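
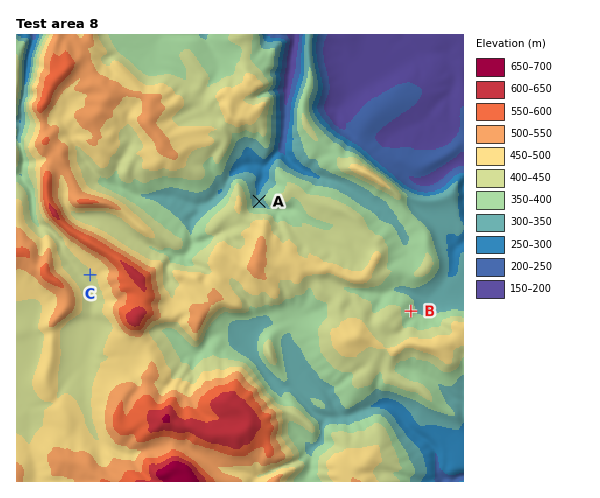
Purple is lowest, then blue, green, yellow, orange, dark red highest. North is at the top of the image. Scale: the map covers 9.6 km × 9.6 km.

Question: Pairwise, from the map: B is higher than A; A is lower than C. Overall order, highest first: C B A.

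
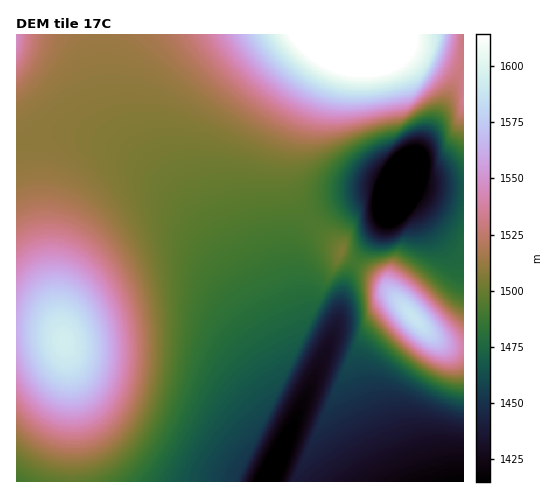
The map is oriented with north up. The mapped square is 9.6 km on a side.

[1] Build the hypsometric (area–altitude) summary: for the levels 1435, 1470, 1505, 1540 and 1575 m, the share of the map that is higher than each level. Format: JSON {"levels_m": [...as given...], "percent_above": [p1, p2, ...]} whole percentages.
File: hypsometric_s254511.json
{"levels_m": [1435, 1470, 1505, 1540, 1575], "percent_above": [92, 77, 48, 19, 8]}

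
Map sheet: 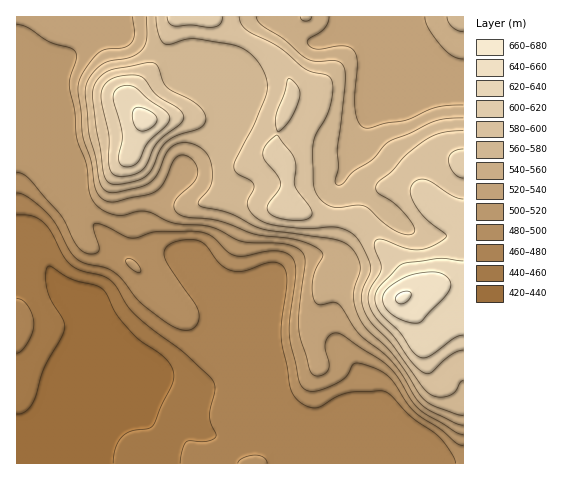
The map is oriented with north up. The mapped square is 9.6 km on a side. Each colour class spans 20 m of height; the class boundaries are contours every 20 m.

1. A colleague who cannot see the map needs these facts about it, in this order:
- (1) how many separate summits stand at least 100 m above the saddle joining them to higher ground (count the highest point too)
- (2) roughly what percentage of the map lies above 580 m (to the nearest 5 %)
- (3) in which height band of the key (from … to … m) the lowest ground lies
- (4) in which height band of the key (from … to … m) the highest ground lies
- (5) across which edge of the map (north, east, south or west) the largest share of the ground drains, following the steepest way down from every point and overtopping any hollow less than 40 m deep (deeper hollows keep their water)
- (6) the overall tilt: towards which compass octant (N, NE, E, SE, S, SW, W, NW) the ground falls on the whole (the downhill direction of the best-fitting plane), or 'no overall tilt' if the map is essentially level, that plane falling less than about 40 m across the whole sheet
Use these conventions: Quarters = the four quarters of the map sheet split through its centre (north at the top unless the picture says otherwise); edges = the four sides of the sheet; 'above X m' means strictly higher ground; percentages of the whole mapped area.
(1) There is 1 summit with 100 m or more of prominence.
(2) About 20 % of the map lies above 580 m.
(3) The lowest point is somewhere between 420 and 440 m.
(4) The highest ground lies in the 660–680 m band.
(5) Most of the ground drains across the southern edge.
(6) Overall the map slopes down towards the south-west.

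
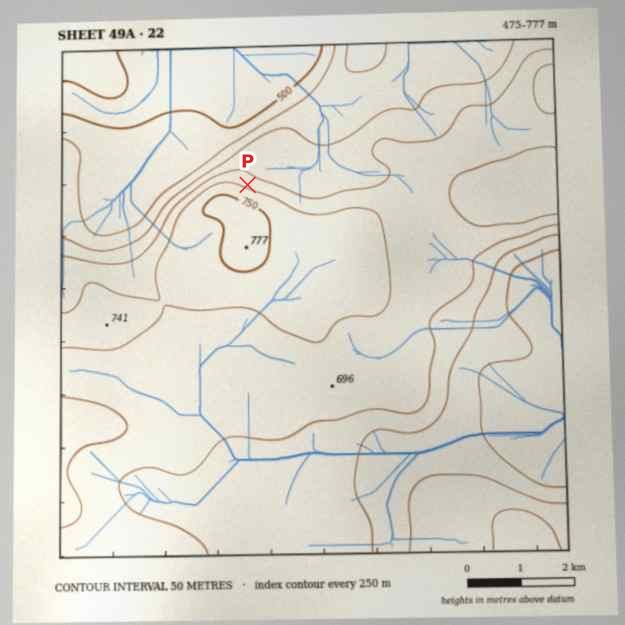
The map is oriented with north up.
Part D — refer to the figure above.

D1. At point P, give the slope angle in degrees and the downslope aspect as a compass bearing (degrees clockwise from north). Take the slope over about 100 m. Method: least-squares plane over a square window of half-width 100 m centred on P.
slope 12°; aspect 24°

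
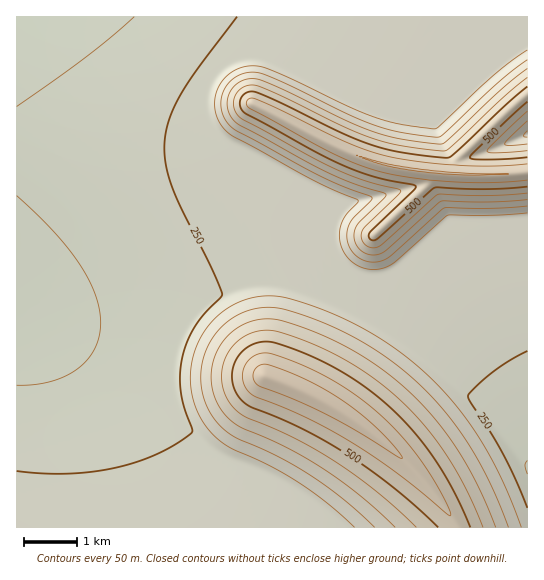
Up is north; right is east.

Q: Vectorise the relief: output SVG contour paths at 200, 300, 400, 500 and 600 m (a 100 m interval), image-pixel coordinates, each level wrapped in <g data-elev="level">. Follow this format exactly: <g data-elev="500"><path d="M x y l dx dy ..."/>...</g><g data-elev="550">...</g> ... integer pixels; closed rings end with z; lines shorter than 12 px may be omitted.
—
<g data-elev="200"><path d="M527 474l-2-9 2-5"/><path d="M17 196l37 36 26 33 9 16 7 14 3 15 2 13-2 14-4 12-7 10-10 10-13 7-15 6-16 3-17 0"/><path d="M134 17l-47 39-70 50"/></g><g data-elev="300"><path d="M521 527l-22-53-26-45-31-40-18-18-19-15-26-18-26-15-28-13-31-10-16-4-15 0-16 3-14 6-14 9-11 12-9 14-6 15-2 16 0 16 3 16 7 15 10 15 12 10 11 7 36 16 28 16 29 21 28 24"/><path d="M527 50l-33 25-59 54-33-4-29-8-26-11-65-31-16-7-9-2-16 2-14 7-9 13-3 15 1 10 3 9 6 8 6 5 84 46 43 19 0 2-11 11-4 8-3 8 0 9 2 9 5 10 7 6 8 5 15 1 14-5 56-49 48 0 32-2"/></g><g data-elev="400"><path d="M496 527l-22-49-25-41-30-35-34-31-24-16-24-13-27-12-28-9-12-2-13 1-14 4-10 7-8 8-7 10-4 10-3 12 0 12 3 11 4 11 6 9 15 13 47 20 40 24 35 26 34 30"/><path d="M527 144l-18 1-4 0 0-2 22-22"/><path d="M527 69l-28 22-52 50-6 3-42-5-28-8-28-12-62-31-24-9-11 0-9 5-7 9-3 10 3 12 9 10 91 49 25 10 31 10-2 4-25 24-4 8-1 8 2 7 5 5 6 4 10 1 8-4 56-50 49 1 37-2"/></g><g data-elev="500"><path d="M470 527l-19-41-23-36-27-32-31-27-21-15-23-13-24-11-25-9-11-1-9 1-10 4-6 6-7 12-2 13 3 13 8 11 8 5 54 23 44 25 46 34 43 38"/><path d="M527 157l-45 3-9-1-3-2 57-55"/><path d="M527 87l-22 19-47 44-11 8-46-6-31-8-28-11-60-30-27-11-5 0-5 2-4 4-1 5 2 7 4 4 89 48 36 14 45 10-3 5-43 41-1 5 4 3 5-2 57-51 51 2 41-2"/></g><g data-elev="600"><path d="M400 458l2 0-4-7-23-24-21-18-24-16-29-16-31-12-9 0-6 5-1 9 5 7 35 13 33 16 33 18z"/><path d="M443 174l31 1 35-1-38 0-38-3-39-6-32-7 31 9z"/></g>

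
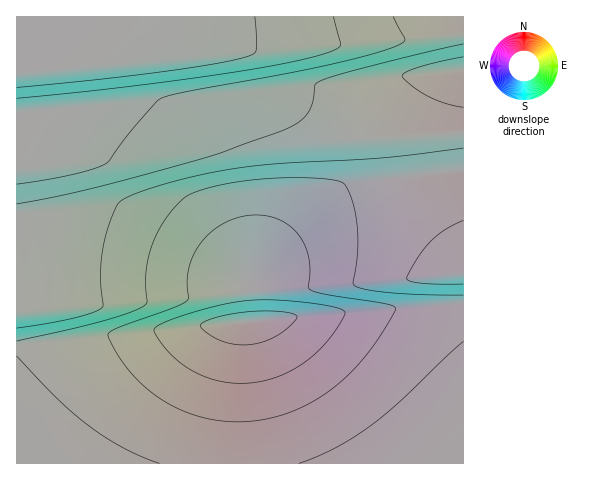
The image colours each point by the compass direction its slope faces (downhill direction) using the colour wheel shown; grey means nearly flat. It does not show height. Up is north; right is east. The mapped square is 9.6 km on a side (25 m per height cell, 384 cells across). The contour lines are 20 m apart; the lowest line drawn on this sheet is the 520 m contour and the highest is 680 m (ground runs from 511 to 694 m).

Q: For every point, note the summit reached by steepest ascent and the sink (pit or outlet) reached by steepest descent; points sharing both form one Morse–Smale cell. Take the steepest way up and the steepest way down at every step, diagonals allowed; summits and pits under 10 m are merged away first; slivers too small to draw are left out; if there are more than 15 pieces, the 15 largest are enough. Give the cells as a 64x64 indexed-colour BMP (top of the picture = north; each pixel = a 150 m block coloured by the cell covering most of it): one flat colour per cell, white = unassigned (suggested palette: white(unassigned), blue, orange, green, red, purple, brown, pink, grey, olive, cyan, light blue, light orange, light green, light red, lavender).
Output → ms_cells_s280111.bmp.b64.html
<image width="64" height="64" href="data:image/bmp;base64,Qk12CAAAAAAAAHYAAAAoAAAAQAAAAEAAAAABAAQAAAAAAAAIAAATCwAAEwsAABAAAAAAAAAA////ALR3HwAOf/8ALKAsACgn1gC9Z5QAS1aMAMJ34wB/f38AIr28AM++FwDox64AeLv/AIrfmACWmP8A1bDFABERERERERERERERERERERIiIiIiIiIiIiIiIiIiIiIiEREREREREREREREREREREiIiIiIiIiIiIiIiIiIiIiIRERERERERERERERERERESIiIiIiIiIiIiIiIiIiIiIhERERERERERERERERERERIiIiIiIiIiIiIiIiIiIiIiEREREREREREREREREREREiIiIiIiIiIiIiIiIiIiIiIRERERERERERERERERERESIiIiIiIiIiIiIiIiIiIiIhERERERERERERERERERERIiIiIiIiIiIiIiIiIiIiIiEREREREREREREREREREREiIiIiIiIiIiIiIiIiIiIiIRERERERERERERERERERESIiIiIiIiIiIiIiIiIiIiIhERERERERERERERERERERIiIiIiIiIiIiIiIiIiIiIiEREREREREREREREREREREiIiIiIiIiIiIiIiIiIiIiIRERERERERERERERERERESIiIiIiIiIiIiIiIiIiIiIhERERERERERERERERERERIiIiIiIiIiIiIiIiIiIiIiEREREREREREREREREREREiIiIiIiIiIiIiIiIiIiIiIRERERERERERERERERERESIiIiIiIiIiIiIiIiIiIiIhEREREREREREREREREREREiIiIiIiIiIiIiIiIiIiIiERERERERERERERERERERESIiIiIiIiIiIiIiIiIiIiIRERERERERERERERERERERIiIiIiIiIiIiIiIiIiIiIhEREREREREREREREREREREiIiIiIiIiIiIiIiIiIiIiERERERERERERERERERERESIiIiIiIiIiIiIiIiIiIiIREREREREREREREREREREREiIiIiIiIiIiIiIiIiIiIhERERERERERERERERERERETMzMzMzMzIiIiIiIiIiIiERERERERERERERERERERERMzMzMzMzMzMzMzMzMiIiIREREREREREREREREREREREzMzMzMzMzMzMzMzMzMzMxERERERERERERERERERERETMzMzMzMzMzMzMzMzMzMzERERERERERERERERERERERMzMzMzMzMzMzMzMzMzMzMREREREREREREREREREREREzMzMzMzMzMzMzMzMzMzMxERERERERERERERERERERERMzMzMzMzMzMzMzMzMzMzERERERERERERERERERERERETMzMzMzMzMzMzMzMzMzMREREREREREREREREREREREREzMzMzMzMzMzMzMzMzMxERERERERERERERERERERERERMzMzMzMzMzMzMzMzMzERERERERERERERERERERERERETMzMzMzMzMzMzMzMzMREREREREREREREREREREREREREzMzMzMzMzMzMzMzMxERERERERERERERERERERERERERMzMzMzMzMzMzMzMzERERERERERERERERERERERERERETMzMzMzMzMzMzMzMREREREREREREREREREREREREREREzMzMzMzMzMzMzMxEREREREREREREREREREREREREREREzMzMzMzMzMzMzERERERERERERERERERERERERERERERMzMzMzMzMzMzMRERERERERERERERERERERERERERERETMzMzMzMzMzMxERERERERERERERERERERERERERERERETMzMzMzMzMzEREREREREREREREREREREREREREREREREREzMzMzMzMRERERERERERERERERERERERERERERERERERERERMzMxEREREREREREREREREREREREREREREREREREREREREREREREREREREREREREREREREREREREREREREREREREREREREREREREREREREREREREREREREREREREREREREREREREREREREREREREREREREREREREREREREREREREREREREREREREREREREREREREREREREREREREREREREREREREREREREREREREREREREREREREREREURERERERERERBERERERERERERERERERERERERERERFEREREREREREREERERERERERERERERERERERERERERFEREREREREREREQRERERERERERERERERERERERERERRERERERERERERERBERERERERERERERERERERERERERREREREREREREREREEREREREREREREREREREREREREUREREREREREREREREQREREREREREREREREREREREREURERERERERERERERERBEREREREREREREREREREREREUREREREREREREREREREERERERERERERERERERERERERREREREREREREREREREQRERERERERERERERERERERERFERERERERERERERERERBEREREREREREREREREREREREUREREREREREREREREREEREREREREREREREREREREREUREREREREREREREREREQREREREREREREREREREREREURERERERERERERERERERBERERERERERERERERERERERERERERERERERFEREREREERERERERERERERERERERERERERERERERERERERERERERERERERERERERERERERERERERERERERERERERERERERERERERERERERERERERERERERERERERERERERERERER"/>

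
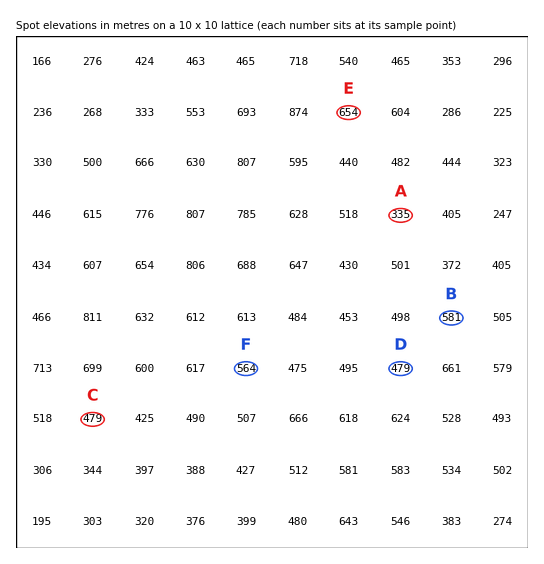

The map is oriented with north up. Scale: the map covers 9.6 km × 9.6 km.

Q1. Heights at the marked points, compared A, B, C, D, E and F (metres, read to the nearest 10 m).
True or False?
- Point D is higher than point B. False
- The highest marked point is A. False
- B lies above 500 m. True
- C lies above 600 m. False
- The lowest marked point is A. True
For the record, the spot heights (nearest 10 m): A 340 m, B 580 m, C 480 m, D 480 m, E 650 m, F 560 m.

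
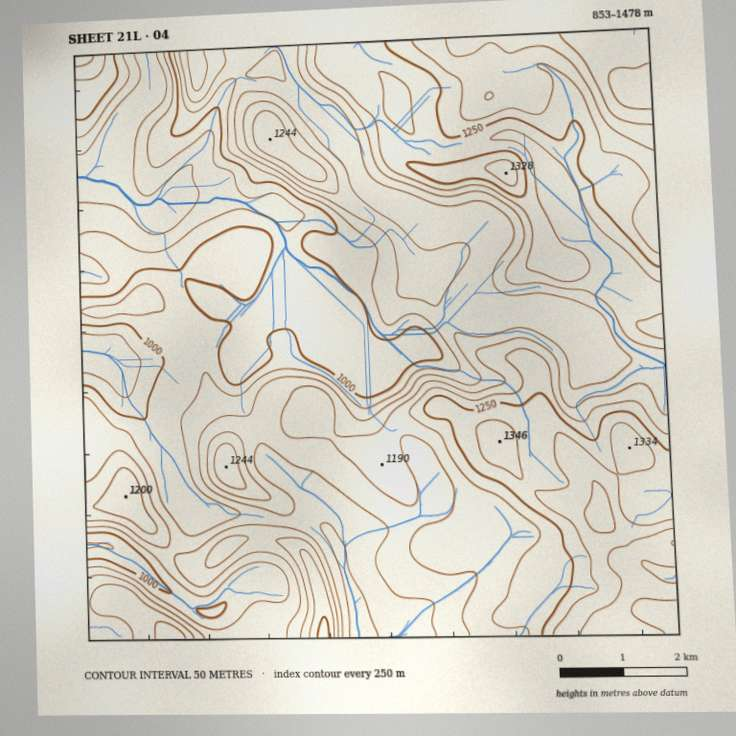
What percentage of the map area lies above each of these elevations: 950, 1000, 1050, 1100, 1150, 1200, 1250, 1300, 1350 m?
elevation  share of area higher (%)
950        93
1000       83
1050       71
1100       55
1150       41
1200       28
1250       18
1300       11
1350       5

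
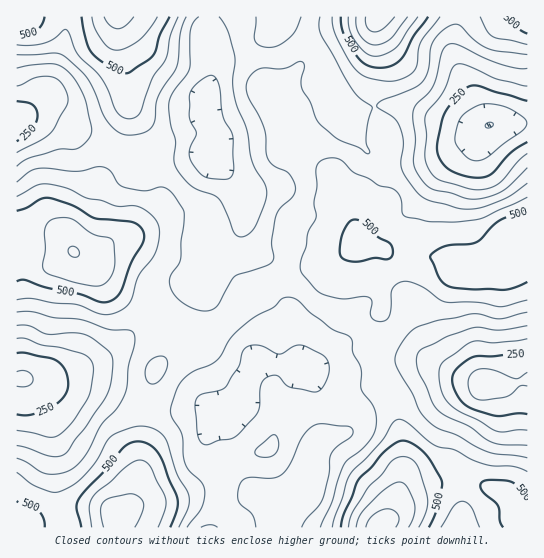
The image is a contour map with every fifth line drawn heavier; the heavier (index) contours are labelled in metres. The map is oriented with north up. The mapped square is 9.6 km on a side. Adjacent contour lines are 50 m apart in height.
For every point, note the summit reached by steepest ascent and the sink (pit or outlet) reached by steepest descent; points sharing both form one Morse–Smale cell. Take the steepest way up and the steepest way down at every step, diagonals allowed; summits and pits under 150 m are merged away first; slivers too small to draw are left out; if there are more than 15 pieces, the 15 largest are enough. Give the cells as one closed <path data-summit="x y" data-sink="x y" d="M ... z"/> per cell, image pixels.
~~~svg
<path data-summit="381 526" data-sink="490 125" d="M401 105l-23 0-3 2 5 20 11 16 0 14-8 28 0 20-22 24-2 17-32 21-17 1-16 7-25 4 4 15 15 17 0 11-3 5-11 4-5 6-13 29-9 15 0 16-3 6-13 10-6 2-12 15 12 33 29 29 7 2-8 1-24 14-9 9-5 10 313-1 0-6-12-11-10-17-33-12-30 0-28 8-10 6-9 8-5 12-3 2 13-35 2-37-7-47-16-19-4-10 0-16 7-19 0-15-3-5 3-16-4-13 0-14 4-13-2-8 22 7 34 0 20 11 24-7 20 10 10 0 8-6 9 0 0-142-63 4z"/><path data-summit="381 526" data-sink="17 123" d="M275 16l-66 0-2 9 0 14 5 22 0 16-4 12-1 26 10 19 0 11-5 9 31 44 0 35 8 17 12 11 6 18 25-4 16-7 17-1 30-19 4-19 22-24 0-20 8-28 0-14-11-16-5-20-14 4-12 6-6-10-7-5-5-24-12-25-10-10-30-20z"/><path data-summit="381 526" data-sink="485 383" d="M382 249l-3 36 4 13 0 8-3 5 3 8 0 15-7 19 0 16 4 10 16 19 7 47-2 37-10 31 5-10 9-8 17-8 21-6 30 0 33 12 10 17 11 10 1-254-9-1-8 6-10 0-20-10-24 7-20-11-34 0-12-2z"/><path data-summit="74 251" data-sink="17 123" d="M38 116l-12 1-10 5 0 103 19 0 18 6 32 30 34 15 20 5 11 6 9 10 23-10 20 0 5-9 0-19 28-20 8-17 0-24-28-41-4-4-22 3-40-1-14 5-25-12-21-13-23-7z"/><path data-summit="117 17" data-sink="17 123" d="M207 16l-190 0-1 105 17-5 12 1 21 11 23 7 21 13 25 12 14-5 40 1 22-3 6-8 0-11-10-19 1-26 4-12 0-16-5-22z"/><path data-summit="115 515" data-sink="490 125" d="M269 279l-12 4-24 31-14 14-18 11-26 4-19 26-15 40-1 57-7 17-4 22-12 10-11-6-33 0-44 15-3 4 188 0 15-19 24-14 8-1-7-2-29-29-12-33 12-15 6-2 13-10 3-6 0-16 9-15 13-29 5-6 11-4 3-5 0-11-15-17z"/><path data-summit="115 515" data-sink="22 378" d="M161 299l-8 6-5 12-34 34-12 8-56 22-30-2 1 149 8 0 10-7 38-12 33 0 11 6 12-10 4-22 7-17 3-63 10-29 16-24 4-11-2-21z"/><path data-summit="379 17" data-sink="490 125" d="M527 16l-149 0-3 10 1 44-4 15 1 20 2 2 34 0 21 9 35 11 62-4z"/><path data-summit="74 251" data-sink="22 378" d="M74 252l-28 15-30 0 1 112 29 2 56-22 12-8 34-34 5-12 7-7-10-11-57-22z"/><path data-summit="115 515" data-sink="17 123" d="M242 223l-7 16-28 20 0 19-5 9-20 0-22 11 11 20 2 27 10-5 22-3 14-9 14-14 16-23 9-8 10-5-5-17-12-11-6-9z"/><path data-summit="379 17" data-sink="17 123" d="M377 16l-101 1 3 6 30 20 10 10 12 25 5 24 7 5 6 10 26-11-3-21 4-15-1-44z"/><path data-summit="74 251" data-sink="490 125" d="M22 224l-6 2 1 41 29 0 27-16-20-20-11-4z"/>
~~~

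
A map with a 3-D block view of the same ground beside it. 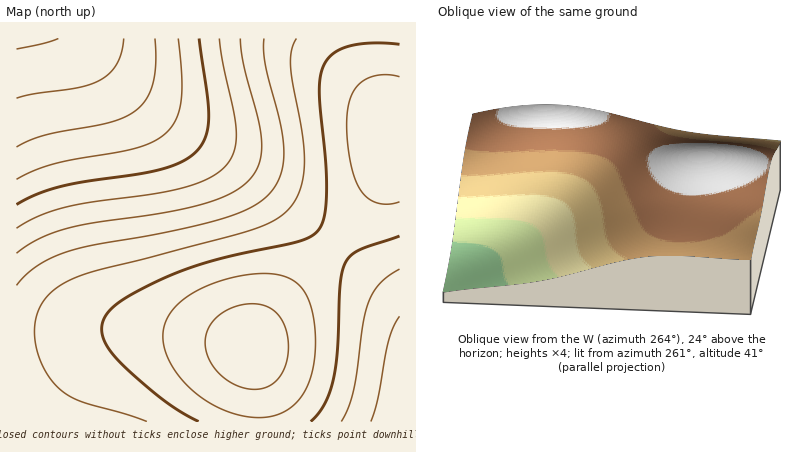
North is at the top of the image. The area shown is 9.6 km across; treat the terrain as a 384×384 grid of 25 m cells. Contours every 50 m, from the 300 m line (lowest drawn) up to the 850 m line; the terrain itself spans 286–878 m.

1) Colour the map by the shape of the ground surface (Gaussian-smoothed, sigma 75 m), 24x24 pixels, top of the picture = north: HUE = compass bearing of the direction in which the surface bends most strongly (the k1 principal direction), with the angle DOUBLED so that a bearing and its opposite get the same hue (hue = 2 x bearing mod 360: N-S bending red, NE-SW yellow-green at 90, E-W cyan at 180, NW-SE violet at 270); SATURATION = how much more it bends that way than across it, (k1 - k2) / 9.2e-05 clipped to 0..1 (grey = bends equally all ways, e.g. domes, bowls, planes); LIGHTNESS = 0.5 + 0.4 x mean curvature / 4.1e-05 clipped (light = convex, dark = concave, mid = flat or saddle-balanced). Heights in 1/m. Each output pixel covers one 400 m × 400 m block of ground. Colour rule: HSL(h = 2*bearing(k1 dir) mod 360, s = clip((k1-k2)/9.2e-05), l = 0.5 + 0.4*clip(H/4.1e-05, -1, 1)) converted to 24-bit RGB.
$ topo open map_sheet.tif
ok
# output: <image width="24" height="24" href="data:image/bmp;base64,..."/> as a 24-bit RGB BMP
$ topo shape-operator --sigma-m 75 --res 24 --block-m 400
<image width="24" height="24" href="data:image/bmp;base64,Qk32BgAAAAAAADYAAAAoAAAAGAAAABgAAAABABgAAAAAAMAGAAATCwAAEwsAAAAAAAAAAAAA4oYx1mgwx0o0uTtHsD5srjuRrDSykCm6jynPoFPUsH7WwKXa0Mbh4eDr4unp3+zk2/Dj2fLou+3gkeXaaNvcQrfRLnu1Iz+V1o9TyXhTvGFVsldprVWKrk6ukUG1dzPAdTjPjmTQpo3UvbHa09Dj4uTp4unn3+zg3e7f3O/lveXaktjRZ8HLPpS9LVqaGyp7z5pzwolztXZ0q3SKqW6mk2CveU66XznJYEXQgG/RnpbVurnc1tjm4ubp4unl4uzf4O3e3+zjv9vSlsfIaqK3RHCiK0GCFxtjzaiQwJqPtI+VrYunmn6vg222aVjBTUPOUU3Ud3nVnKHYvcPf2t7o4ufp4unj5evg5uzf4+niws7Km6y2bX+kR1GNKi1vFhRQzraqwqqouKSyqZq2k4m6enbBYWPKTFXVVWTafIzaoK7cwMri2uHp4ufp4+jj6evg6+vg5uTfyL3AqpaugmibWUWANSlhGRNC08XByb3DvLPEqaTFk5PIf4bNanjUVGrdXHfggJrforbgwM7k2eHq4ubp5efk6+jg7OTf5dPTzqq3uX+jo1WYdD58QyhZHhQ529XX0czWwb/Ur7DTnaLVipXYdYfdXnrjY4XmhKPko7vkvs7m1d7p4eTq5+Tm6+Lg793c58LL2ZKty2KVsT2DgjJvVSZXJhg25OPo2djkysvhu73gqa/flqLhgJTkaofpbJHqiKroor3muszmz9fo3+Dq6eLp7d7h8tne7KrB53Wi4UGGxSRujiRbXiNKNh454+To2Nnky83hvMDfq7LemKTehJfgbozkbZTlgqnjl7fgq8Devcbdz8vd4tHf7M7Z8bbJ9Iaw+VKV+iJ64QxjqxZVeSFKTytC1dvWztHVwsXTtLjRpKzQk5/Qf5TRa4vUZpLVdaLShavPla7KpKvFva3F0ajA4py18YCo/1eX/zmH/xt1/QBj1gtapyNVeT5Vx9LBv8nAuMDCrbPAn6e/j5y/fZK/aorBY4/BbJq+dp64gpqwjo6prouownuc22SQ9UaG/zB//yV4/xpx/xBn+wpd2SVZqU9ZuMupssGqqreppLCtmqStjJmrfY+ra4irY4uqZpGlbI6ddYSRineNnGV/tkt01Sxq9g1k/wpl/xJo/xpq/yNr/i1p5FBrx4B1qsiOpr2QobKSmaiSkJ6SiZiYfYyVboSSZ4KNZ4GFaXl6cWhsdltggkhXkTVRpR9OxghN5QBQ/gBV/xti/zZu+lZ56n+G3rWhm8dwmrx0l7B3kqV5jJp6hI55eYN2b3pzZ3JrZ2tgZmBXZFFKYz89ZTA0aiMydBczkgs3wwA77gBD/xxW/klv9X6N77Gs8N/OjchPjbxUjLFZi6VdiJdhhIpifn1hc21bamBSY1RGXEY6VTguTiskSB4bRhUYSRAbZA4jmgwq0wwx8StJ8Gl28KSj9NvU9OrXf8gwf7g5gKpBgJxIgI5Mf4JOdm5LbFpEY0k5WjstTi4iQiMYNhkRKxEMKQ0KKQoLQQ8RdxgYsiYj109H4JGG7czB8uXZ8+3YcsEtcrE0c6E7dJJBdoRFd3ZGbV1BZEY4XTQsVSchSh0YPhYRMhENKQ4KKA4LJg8NPhwXbTwqn2VAwJVq1sGg7OXS8e3a8/LYasA4aq4+a5xDbYpHb3pJbWdHZE1AXzQ0XCguWR4nVBggTRQaRxMXQhMWPxcYQB8fUToxdm1ImaNdrb6Eydiu5+7X7PHa8fTXaLtJZ6lKaJRMaYFOa3BNZFdIXTw8WS46WSM2XRwxXhktXhgqXhoqXSAsXCsyWTs8ZGZQZZBacbZskM6Mt+Cx3fDX5vHa7/PYbrFeaqFYaotYandWZ2NRXUdFWDdCUyk/ViA8Xxw7aBw8bx8+dSZCdzJIdUVScGBeYotrZLV5ds6Nkt6jsui60vDS4fHa7PHaead0dJVrcn9mbmtdYk9QWz9LVDFGTyRCUx5CYh9GcSJMfipUiDdejUtqimd3fI+GdbSTec+gh+CtnOm5tO3Gy+/R3fDb6u7dipuNhol9fGxvcVljZ0dYXDhPUytITCFEUR9HZCRRdy1eiTtulk9/m2yQkYudk7WrktG3leLBnezHqe/Mte/PwuzRzujR4uXWnYyjmXSXjl6Df0xvbz1fYTFTVCdKSyBHUSJOZi5eez5yj1OKlm+dkY2oobi9rtXNtObWte/ctfLdtvLct+7YuufTv9rLz83Ds327tGGvp0qVkT16fDNlaCtWWCZNTiNLUSpTYj1nb1N9c2qXhZOtnbvGtdrcze3o1vXu1PfwzPbuwvPpuOvhst/XscvMv6rA"/>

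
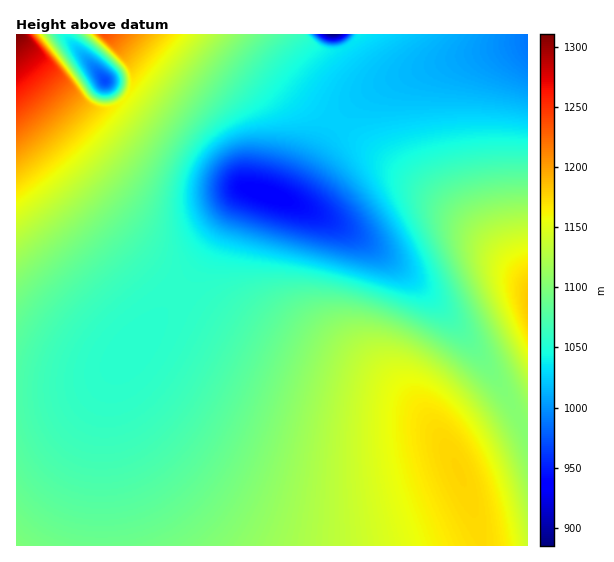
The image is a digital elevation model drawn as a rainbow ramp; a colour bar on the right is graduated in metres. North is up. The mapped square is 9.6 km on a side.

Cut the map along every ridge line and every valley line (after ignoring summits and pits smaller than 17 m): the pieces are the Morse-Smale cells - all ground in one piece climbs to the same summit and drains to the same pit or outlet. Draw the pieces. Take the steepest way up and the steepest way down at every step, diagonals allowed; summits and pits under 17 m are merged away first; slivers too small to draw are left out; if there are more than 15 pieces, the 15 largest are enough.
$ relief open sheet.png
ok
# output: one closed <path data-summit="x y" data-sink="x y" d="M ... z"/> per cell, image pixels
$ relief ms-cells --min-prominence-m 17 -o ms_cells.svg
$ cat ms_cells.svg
<path data-summit="459 472" data-sink="333 35" d="M179 291l-56 69-11 19-4 12-7 46 1 109 426-1 0-112-3-3-59 29-9 7-22-39-28-28-25-12-67-20-44-18-48-27z"/><path data-summit="459 472" data-sink="266 193" d="M251 189l-6 0-9 10-33 60-22 29-1 4 2 2 41 28 48 27 44 18 67 20 25 12 28 28 22 39 68-37-22-41-30-43-40-46-28-28-32-25-34-21-34-18z"/><path data-summit="17 35" data-sink="333 35" d="M17 115l-1 278 41 0 33-8 25-16 46-54 18-24-28-22-46-46-62-72z"/><path data-summit="527 301" data-sink="527 39" d="M527 43l-72 16-64 22-34 20-20 20 1 4 48 33 57 44 48 41 36 36z"/><path data-summit="17 35" data-sink="266 193" d="M17 34l0 83 46 58 42 48 46 46 28 22 24-32 33-60 11-11-8-3-33-27-47-32-30-25-3-2-5 6-14 5-10 0-15-7-15-14z"/><path data-summit="527 301" data-sink="266 193" d="M337 123l-14 21-27 49-6 6-5 1 20 7 48 26 36 25 30 27 30 31 32 40 22 32 23 42 2-2 0-148-37-37-48-41z"/><path data-summit="105 35" data-sink="266 193" d="M230 34l-122 1 16 18 9 18 0 16-6 14 116 86 39 12 8 0 13-16 33-60-55-42z"/><path data-summit="527 301" data-sink="333 35" d="M117 367l-14 11-25 11-21 4-41 2 1 151 84-1 2-125 5-29z"/><path data-summit="105 35" data-sink="527 39" d="M298 34l-67 1 50 46 56 42 4-7 21-19 42-21-18 1-11-4-16-16-9-11-11 5-14 0-12-5z"/><path data-summit="17 35" data-sink="527 39" d="M527 34l-166 0-10 13 8 10 16 16 11 4 11 0 58-18 68-14 5-2z"/><path data-summit="17 35" data-sink="105 80" d="M66 34l-49 1 50 54 15 14 15 7 10 0 14-5 4-6-21-19-32-36z"/><path data-summit="105 35" data-sink="105 80" d="M107 34l-40 0 0 2 37 44 22 19 7-12 0-16-9-18z"/><path data-summit="105 35" data-sink="333 35" d="M342 34l-43 1 22 15 18 1 12-6z"/><path data-summit="17 35" data-sink="333 35" d="M359 34l-16 0 0 2 8 9z"/>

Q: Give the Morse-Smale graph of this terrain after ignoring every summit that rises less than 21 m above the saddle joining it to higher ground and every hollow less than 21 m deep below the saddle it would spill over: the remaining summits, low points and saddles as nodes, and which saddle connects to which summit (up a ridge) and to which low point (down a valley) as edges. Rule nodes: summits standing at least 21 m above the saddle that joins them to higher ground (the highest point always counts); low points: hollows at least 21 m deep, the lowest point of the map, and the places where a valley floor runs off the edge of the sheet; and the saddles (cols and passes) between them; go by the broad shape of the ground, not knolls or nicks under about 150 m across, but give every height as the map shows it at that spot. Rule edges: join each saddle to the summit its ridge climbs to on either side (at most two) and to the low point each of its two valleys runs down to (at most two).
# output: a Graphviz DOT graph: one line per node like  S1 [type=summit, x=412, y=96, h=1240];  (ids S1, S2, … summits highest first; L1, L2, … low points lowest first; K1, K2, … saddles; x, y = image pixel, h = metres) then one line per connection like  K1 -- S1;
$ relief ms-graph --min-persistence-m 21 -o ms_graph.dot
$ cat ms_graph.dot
graph terrain {
  S1 [type=summit, x=17, y=35, h=1310];
  S2 [type=summit, x=103, y=35, h=1236];
  S3 [type=summit, x=527, y=303, h=1181];
  S4 [type=summit, x=459, y=472, h=1176];
  L1 [type=low, x=333, y=35, h=885];
  L2 [type=low, x=267, y=193, h=936];
  L3 [type=low, x=105, y=81, h=969];
  L4 [type=low, x=527, y=40, h=988];
  K1 [type=saddle, x=127, y=97, h=1159];
  K2 [type=saddle, x=525, y=427, h=1104];
  K3 [type=saddle, x=351, y=49, h=1032];
  K4 [type=saddle, x=337, y=124, h=1025];
  K1 -- S1;
  K1 -- S2;
  K1 -- L2;
  K1 -- L3;
  K2 -- S3;
  K2 -- S4;
  K2 -- L2;
  K3 -- S2;
  K3 -- L1;
  K3 -- L4;
  K4 -- S2;
  K4 -- S3;
  K4 -- L2;
  K4 -- L4;
}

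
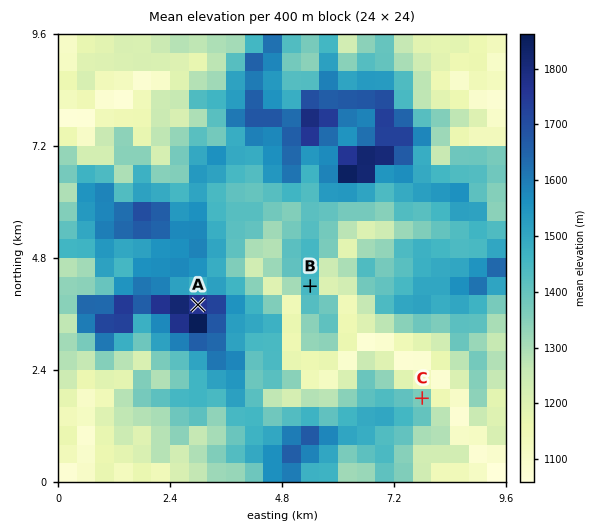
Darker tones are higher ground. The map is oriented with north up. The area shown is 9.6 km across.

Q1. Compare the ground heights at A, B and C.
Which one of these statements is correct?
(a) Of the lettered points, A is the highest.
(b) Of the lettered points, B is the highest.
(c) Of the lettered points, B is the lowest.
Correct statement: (a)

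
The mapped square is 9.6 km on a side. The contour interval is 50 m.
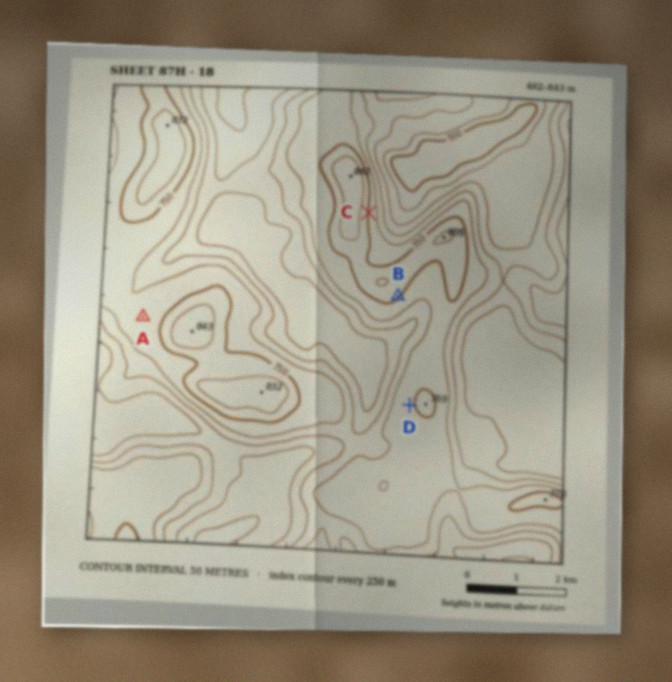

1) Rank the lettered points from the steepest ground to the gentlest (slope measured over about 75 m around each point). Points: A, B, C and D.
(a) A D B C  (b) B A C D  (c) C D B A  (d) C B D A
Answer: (d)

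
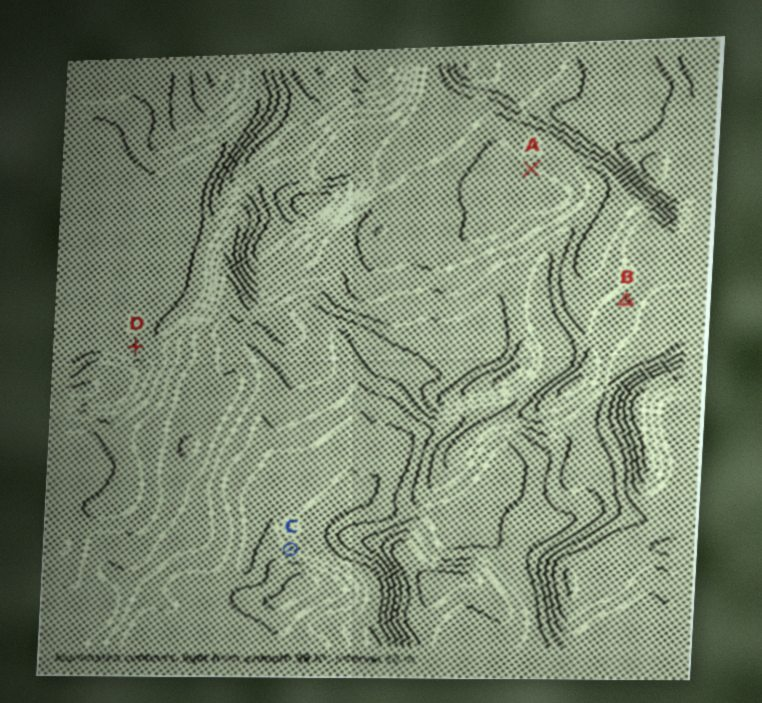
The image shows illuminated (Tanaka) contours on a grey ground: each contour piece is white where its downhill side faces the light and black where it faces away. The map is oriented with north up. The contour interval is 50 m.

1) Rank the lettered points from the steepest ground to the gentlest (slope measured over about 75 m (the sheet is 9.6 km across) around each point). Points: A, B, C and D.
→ C A B D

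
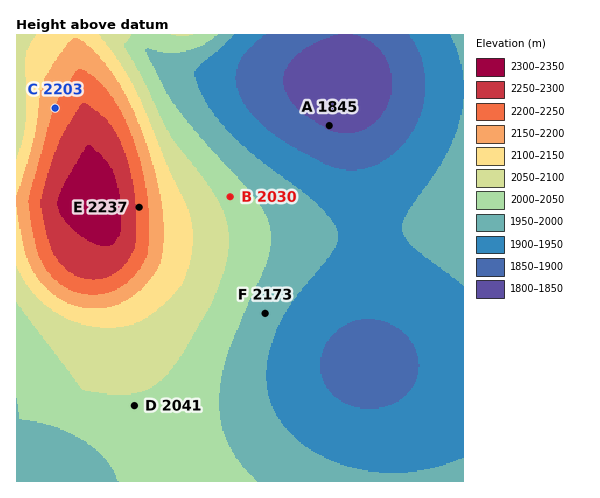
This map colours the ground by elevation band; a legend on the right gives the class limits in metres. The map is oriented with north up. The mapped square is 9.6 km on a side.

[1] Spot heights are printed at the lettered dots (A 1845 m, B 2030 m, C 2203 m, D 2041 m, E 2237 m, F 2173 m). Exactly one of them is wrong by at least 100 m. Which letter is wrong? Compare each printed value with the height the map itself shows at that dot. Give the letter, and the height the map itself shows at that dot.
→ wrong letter F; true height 1973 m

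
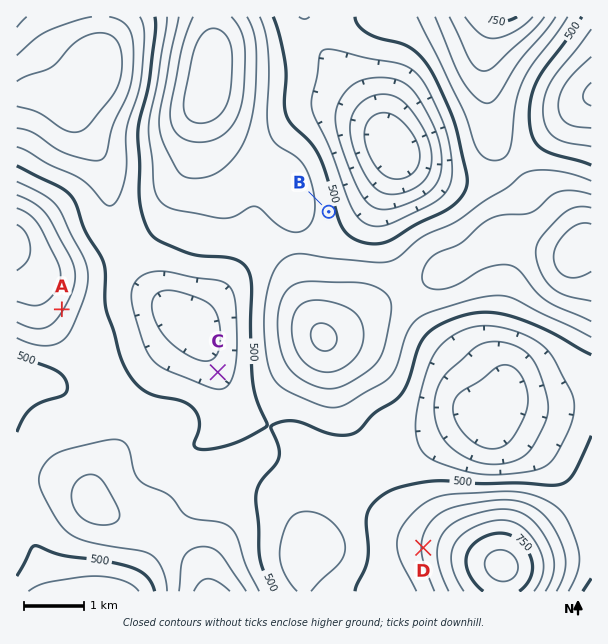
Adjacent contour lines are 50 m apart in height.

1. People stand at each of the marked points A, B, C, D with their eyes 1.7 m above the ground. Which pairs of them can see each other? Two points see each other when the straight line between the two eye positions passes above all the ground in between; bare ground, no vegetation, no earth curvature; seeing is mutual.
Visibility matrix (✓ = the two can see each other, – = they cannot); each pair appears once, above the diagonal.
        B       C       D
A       –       ✓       ✓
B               –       –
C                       –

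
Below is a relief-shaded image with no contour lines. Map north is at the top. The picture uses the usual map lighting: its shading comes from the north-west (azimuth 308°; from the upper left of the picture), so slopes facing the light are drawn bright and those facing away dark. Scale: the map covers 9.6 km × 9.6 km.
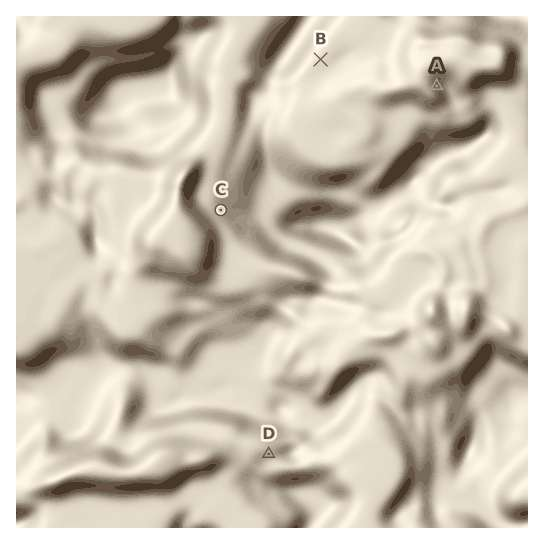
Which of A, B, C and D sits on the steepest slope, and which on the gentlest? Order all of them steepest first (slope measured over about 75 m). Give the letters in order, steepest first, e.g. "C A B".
A C D B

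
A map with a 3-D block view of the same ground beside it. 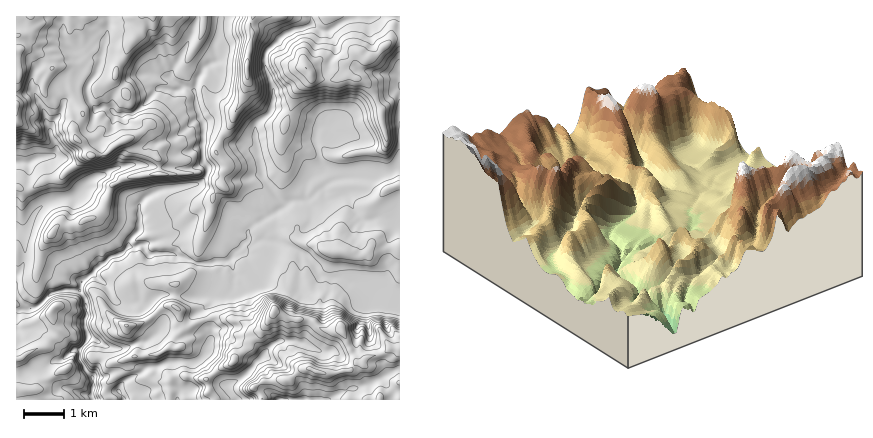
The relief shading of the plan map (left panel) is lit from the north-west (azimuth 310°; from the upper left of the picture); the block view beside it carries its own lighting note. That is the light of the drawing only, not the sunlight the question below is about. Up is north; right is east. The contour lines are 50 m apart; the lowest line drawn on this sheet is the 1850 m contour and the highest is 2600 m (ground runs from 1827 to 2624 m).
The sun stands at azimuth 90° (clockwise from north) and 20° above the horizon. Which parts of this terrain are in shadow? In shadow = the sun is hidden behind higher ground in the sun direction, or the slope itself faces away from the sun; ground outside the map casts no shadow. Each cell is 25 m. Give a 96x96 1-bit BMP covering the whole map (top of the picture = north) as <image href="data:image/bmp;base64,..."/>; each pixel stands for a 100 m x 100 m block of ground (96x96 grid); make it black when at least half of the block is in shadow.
<image width="96" height="96" href="data:image/bmp;base64,Qk2+BAAAAAAAAD4AAAAoAAAAYAAAAGAAAAABAAEAAAAAAIAEAAATCwAAEwsAAAIAAAAAAAAA////AAAAAAAAADwQAA4D+AAAAEAAAHgwAB4D8AAAAEAAADwgAB8P4AAAAAAAADwAAB8f4AAAAAAAADwAAB4H8AAAAAAAADwAABwB+AAAAAAAADwAAAYAeQAAAAAAAHwAAAfAPj4AAAAAAOwAAA/wAPwAAAAACOAAAA/8APgAMAAAAcAAAAf8AcAAcAAAAcAYAAP8A4AA4AAAAcAYAAH8AYAB4AAAAOAAAAH4AAAB4DgAAG4AAAD4AAAAwPAAAH8AAAB4AAAAAPAAAH4AAAB8AAAABOIAAHzgAAAcAAAABeQAAPvgAAAMPAAAA8wAAPeAAAAAfAAHAcgAAHsAAAAA/gAHAIAfAHwAwAAB/wAGAAA/AHgAYAAH/wAEAAAfgPgAeAAP/wAAAAAHwPAAOAAH/wAAAAABwPAAAAAA/wAAAAAAAeAAAAAAAAAAAACAAcAAAAAAAAAAAACAAMAAAAAAAAAAAACAAOAAAAAAAAAAAACAAAwAAAAAAAAAAAAAABgAAAAAAAAAAAAAAAwAAAAAAAAAAAAAAAMAAAAAAAAAAAAAAAMAAAAAAAAAAAAAAAAAAAAAAAAAAAAIAAAwAAAAAAAwAAAYAAAAgAAAAAAgAAAcAAAAgAAAAAAAAAAeAAAAAAAAAAAAAAA/AAAAAAAAAAAAAAA/AAAAAAAAAAAAAAAfAAABAAAAAAAAAAAPgAABAAAAAAAAAAAHgAABAAAAAAAAAAADgAABAAIAAAAAAAAAgAAAAAAAAAAAAAAAAAAAAAAAAAAAAAAAAAAAAAAAAAAAAAAAADgAAAAAAAAAAAAAAHwAAAAAAAAAAAAAADwAAAMAAAAAAAAAAB4AAAPAAAAAAAAAAD4AAA/AAAAAAAAAAB8AAA/AAAAAAAAAAAfAAAOAAAAAAAAAAAOAAAHAAAAAAAAAAAAAAAHgAAAAAAAAAAAAAAHgAAAAAAAAH8AAAAHgAAAAAAAA/8AAAAPAAAAAAAAA/4AAAAOAAAAAAAAAf4AAAAOAAAAAADAAfwAAAAOAAAAAAfAA/AAAAAOAAAAAA/AA/AAAAAGAAAAAB/AA/AAAAAGAAAAAB/AA+AAAAAGAAAAAD/AA8AAAAAAYAAAAD+AAYAAAAAA4AAAAD+AAOAAAAAB8AAAAH+ABGAAAAAJ8AIAAH+ABAAAAAAJ8AAAAH8AAAAAAAAY0AAAAD8ACAAAAAAQOAOAAD4AGACAAAAQfAPAAB4AEACAAAAQ/APgAAwAAACAAAAR/gPgAAAAAAAAAAAB/gPwAAAAAAAAAAAD/geAAAAAAAAAAAAH/geAAAAAAAAAAAAH/w+AAAAAAAAAAAAP/w+AAAAAAAAAAAAP/w8AAAAAAAAAAAAH/x4AAAAAAAAAAAAD/wwYAAAAAAAAAAAD/wxwAAAAAAAAAAAB/wDwAAAAAAAAAAAB/wDwAgAAAAAAAAAB/wCAAgAAAAAAAAAA/wAAAAAAAAAAAAAA/wAAAAAAAAAAAAAA/wAAAAAAAAAAAAAA/wAAAAAAAAAAAAAA/wAAAAAAAAAAAAAA/4AAAAAA="/>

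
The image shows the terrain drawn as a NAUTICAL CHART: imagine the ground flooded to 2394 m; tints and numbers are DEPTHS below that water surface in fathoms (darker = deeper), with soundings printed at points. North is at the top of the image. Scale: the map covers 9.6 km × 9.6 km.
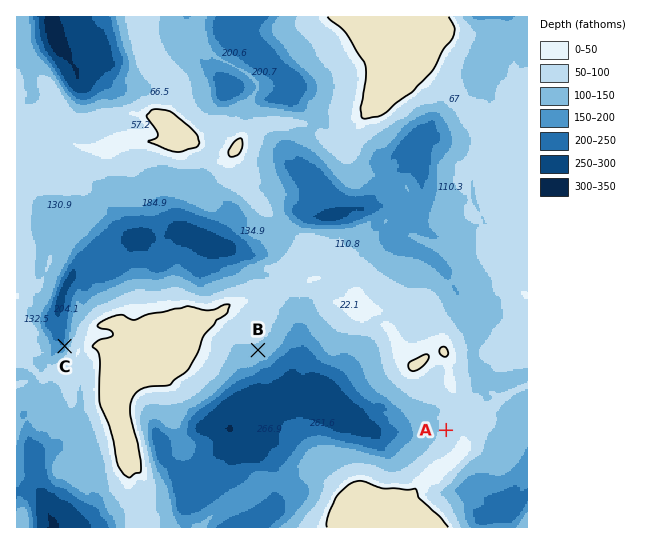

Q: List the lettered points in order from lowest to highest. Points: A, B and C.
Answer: C B A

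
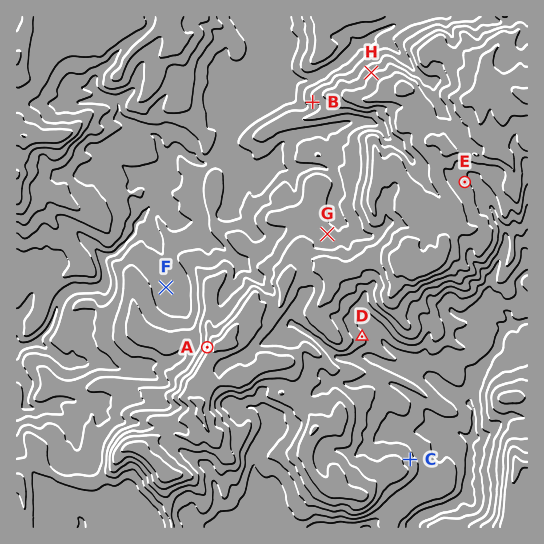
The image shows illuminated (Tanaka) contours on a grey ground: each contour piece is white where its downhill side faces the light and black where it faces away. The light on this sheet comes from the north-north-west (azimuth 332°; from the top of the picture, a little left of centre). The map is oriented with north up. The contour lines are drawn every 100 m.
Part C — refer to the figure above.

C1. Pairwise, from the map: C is below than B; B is below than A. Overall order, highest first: A B C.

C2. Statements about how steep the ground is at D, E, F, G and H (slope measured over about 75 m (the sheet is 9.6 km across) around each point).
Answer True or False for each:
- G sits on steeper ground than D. False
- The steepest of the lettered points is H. True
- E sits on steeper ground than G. True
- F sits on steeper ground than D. False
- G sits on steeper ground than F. True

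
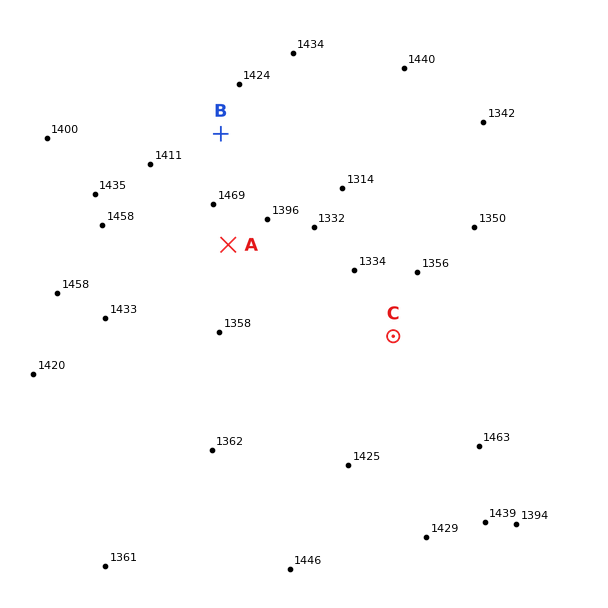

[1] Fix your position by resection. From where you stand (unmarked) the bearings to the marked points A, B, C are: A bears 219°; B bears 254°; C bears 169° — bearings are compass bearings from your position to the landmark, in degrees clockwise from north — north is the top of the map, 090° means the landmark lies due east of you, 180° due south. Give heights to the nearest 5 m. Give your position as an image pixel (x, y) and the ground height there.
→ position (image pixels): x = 347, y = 98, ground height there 1405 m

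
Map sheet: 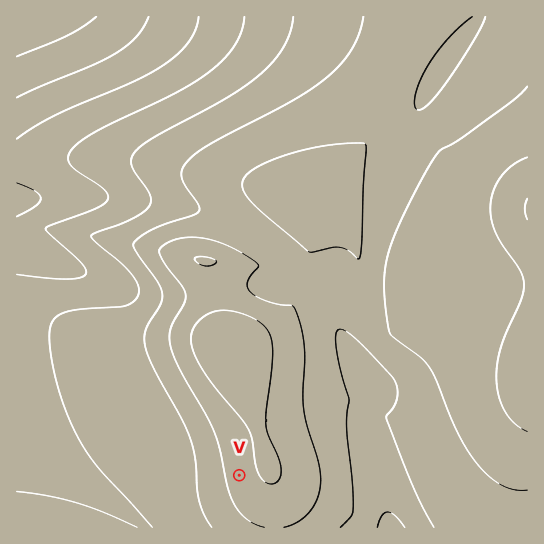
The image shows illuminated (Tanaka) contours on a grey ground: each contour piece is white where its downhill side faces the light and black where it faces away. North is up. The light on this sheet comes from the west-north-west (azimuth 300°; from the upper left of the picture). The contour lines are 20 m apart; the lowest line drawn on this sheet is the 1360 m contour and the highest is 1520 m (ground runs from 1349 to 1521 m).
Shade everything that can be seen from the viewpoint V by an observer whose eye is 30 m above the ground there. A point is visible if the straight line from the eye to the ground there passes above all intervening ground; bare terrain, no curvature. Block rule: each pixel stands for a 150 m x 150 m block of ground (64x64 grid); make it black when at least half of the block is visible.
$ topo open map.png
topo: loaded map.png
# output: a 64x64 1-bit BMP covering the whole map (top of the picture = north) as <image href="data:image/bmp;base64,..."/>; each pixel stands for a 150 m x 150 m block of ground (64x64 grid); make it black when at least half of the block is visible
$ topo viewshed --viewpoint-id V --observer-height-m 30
<image width="64" height="64" href="data:image/bmp;base64,Qk0+AgAAAAAAAD4AAAAoAAAAQAAAAEAAAAABAAEAAAAAAAACAAATCwAAEwsAAAIAAAAAAAAA////AAAAAAD/////wAD////////gAP///////+AA////////4AD////////gAP///////+AB////////4AH////////AAf///////8AD////////wAP///////+AA////////4AH////////gAf///////+AD////////4AP////////wQ/////////nB/////////8H/////////g/////////+D/////////wf////////+D////////gAP/////+AAAB//////gAAAH/////4AAAA/////8AAAAD////+AAAAAf////AAAAAB////wAAAAAP///8AAAAAAz///wAAAAACP///AAAAAAP///8AAAAAB////wPwAAAP////H/gAAA////9/wAAAH8////AAAAAfj///AAAAAD+H//8AAAAAP4f//wAAAAA4A///AAAAACAD//8AAAAAAAH//wAAAAAAAf/+AAAAAAAA//zAAAAAAAD/+MAAAAAAAH/wAAAAAAAAf/AAAAAAAAB/8AAAAAAAAD/wAAAAAAAAP/gAAAAAAAAf+AAAAAAAAB/8AAAAAAAAH/8AAAAAAAAP/wAAAAAAAA//AAAAAAAAD/8AAAAAAAAP/wAAAAAAAA//AAAAAAAAD/8AAAAAAAAf/wAAAAAAAB//AAAAAAAAH/0AAAAAAAAf/A=="/>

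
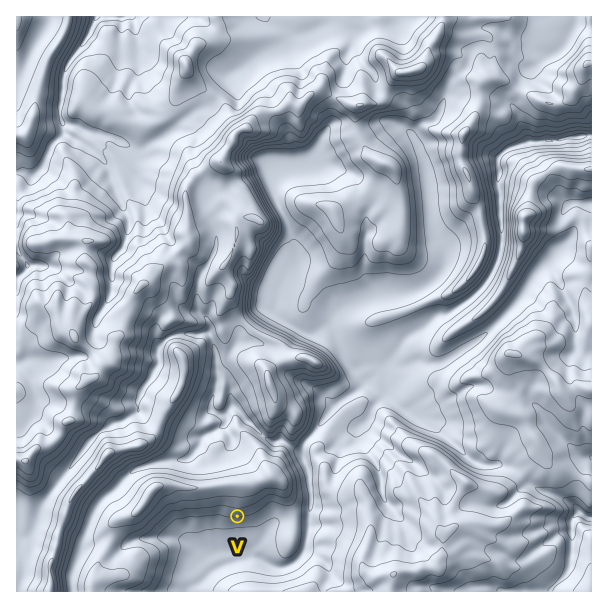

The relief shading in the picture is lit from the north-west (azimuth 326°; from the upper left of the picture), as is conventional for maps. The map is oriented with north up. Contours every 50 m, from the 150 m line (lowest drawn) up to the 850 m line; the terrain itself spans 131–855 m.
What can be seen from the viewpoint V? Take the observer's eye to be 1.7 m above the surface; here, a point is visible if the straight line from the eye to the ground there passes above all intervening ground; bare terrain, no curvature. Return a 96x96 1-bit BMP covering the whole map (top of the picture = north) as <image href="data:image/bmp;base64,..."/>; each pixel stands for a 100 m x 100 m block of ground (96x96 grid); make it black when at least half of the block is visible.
<image width="96" height="96" href="data:image/bmp;base64,Qk2+BAAAAAAAAD4AAAAoAAAAYAAAAGAAAAABAAEAAAAAAIAEAAATCwAAEwsAAAIAAAAAAAAA////AAAAAAACAAP///+PwAAAAAACAAf////H4AAAAAACAB/////n8AAAAAAGAB/////vzgAAAAACAB////D/wAAAAAADAA////A/wAAAAAADAY////gfwAAAAAABAf////wfwAAAAAABgP////wf4AAAAAABAP////wf4AAAAAABAB////4f4AYAAAAAAA/z//4f4AQAAAAAAA/7nA4f4AQAAAAAAAfbgAAP4AwAAAAAAAf3wAAH4BAAAAAAAAPnwAADwAAAAAAAAAPngAAAwAAAAAAAAAHAAAAAAAAAAAAAAAAAAAAAAAAgAAAAAAAAAAAAAABAAAAAAAAAAAAAAAAAAAAAAAAAAAAAAAAAAAAAAAAAAAAAAAAAAAAAAAAAAAAAAAAAAAAAAAAAAAAAAAAAAAAAAAAAAAAAAAAAAAAAAAAAAAAAAAAAAAAAAAAAAAAAAAAAAAAAAAAAAAAAAAAAAAAAAAAAAAAAAAAAAAAAAAAAAAAAAAAAAAAAAAAAAAAAAAAAAAAAAAAAAAAAAAAAAAAAAAAAAAAAAAAAAAAAAAAAAAAAAAAAAAAAAAAAAAAAAAAAAAAAAAAAAAAAAAAAAAAAAAAAAAAAAAAAAAAAAAAAAAAAAAAAAAAAAAAAAAAAAAAAAAAAAAAAAAAAAAAAAAAAAAAAAAAAAAAAAAAAAAAAAAAAAAAAAAAAAAAAAAAAAAAAAAAAAAAAAAAAAAAAAAAAAAAAAAAAAAAAAAAAAAAAAAAAAAAAAAAAAAAAAAAAAAAAAAAAAAAAAAAAAAAAAAAAAAAAAAAAAAAAAAAAAAAAAAAAAAAAAAAAAAAAAAAAAAAAAAAAAAAAAAAAAAAAAAAAAAAAAAAAAAAAAAAAAAAAAAAAAAAAAAAAAAAAAAAAAAAAAAAAAAAAAAAAAAAAAAAAAAAAAAAAAAAAAAAAAAAAAAAAAAAAAAAAAAAAAAAAAAAAAAAAAAAAAAAAAAAAAAAAAAAAAAAAAAAAAAAAAAAAAAAAAAAAAAAAAAAAAAAAAAAAAAAAAAAAAAAAAAAAAAAAAAAAAAAAAAAAAAAAAAAAAAAAAAAAAAAAAAAAAAAAAAAAAAAAAAAAAAAAAAAAAAAAAAAAAAAAAAAAAAAAAAAAAAAAAAAAAAAAAAAAAAAAAAAAAAAAAAAAAAAAAAAAAAAAAAAAAAAAAAAAAAAAAAAAAAAAAAAAAAAAAAAAAAAAAAAAAAAAAAAAAAAAAAAAAAAAAAAAAAAAAAAAAAAAAAAAAAAAAAAAAAAAAAAAAAAAAAAAAAAAAAAAAAAAAAAAAAAAAAAAAAAAAAAAAAAAAAAAAAAAAAAAAAAAAAAAAAAAAAAAAAAAAAAAAAAAAAAAAAAAAAAAAAAAAAAAAAAAAAAAAAAAAAAAAAAAAAAAAAAAAAAAAAAAAAAAAAAAAAAAAAAAAAAAAAAAAAAAAAAAAAAAAAAAAAAAAAAAAAAAAAAAAAAAAAAAAAAAAAAAAAAAAAAAAAAAAAAAAAAAAAAAAAAAAAAAAAAAAAAAAAAAAAAAAAAAAAA="/>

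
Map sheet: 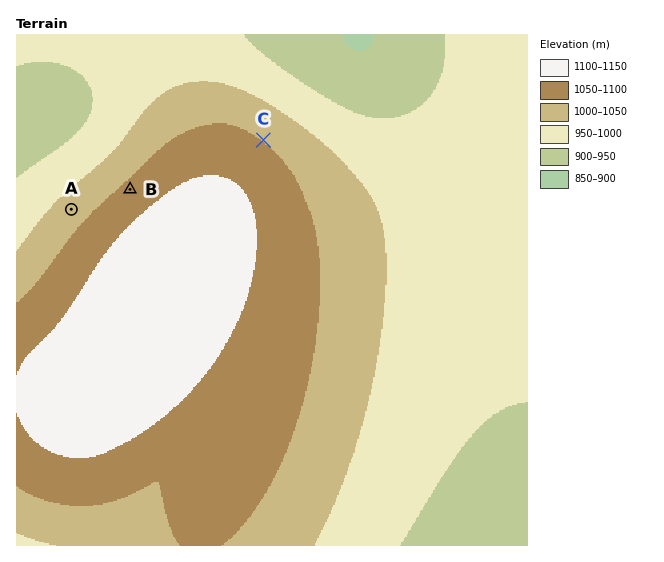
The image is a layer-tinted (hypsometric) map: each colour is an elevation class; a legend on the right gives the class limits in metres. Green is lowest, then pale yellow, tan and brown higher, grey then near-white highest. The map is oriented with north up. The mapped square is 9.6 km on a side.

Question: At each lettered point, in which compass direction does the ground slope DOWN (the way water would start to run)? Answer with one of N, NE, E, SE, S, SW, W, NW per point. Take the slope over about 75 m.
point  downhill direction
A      NW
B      NW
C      NE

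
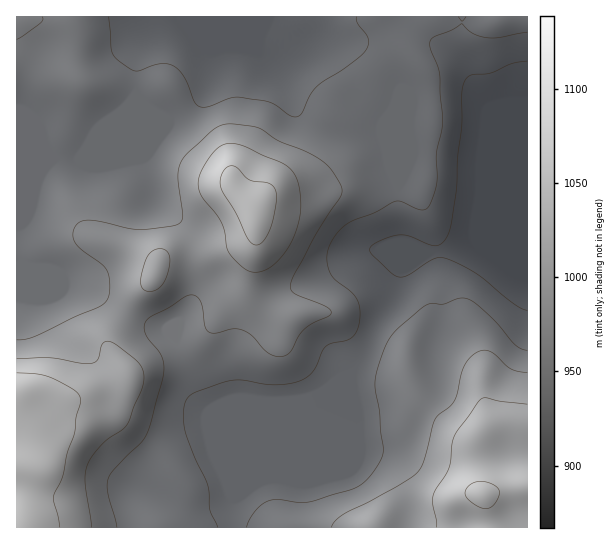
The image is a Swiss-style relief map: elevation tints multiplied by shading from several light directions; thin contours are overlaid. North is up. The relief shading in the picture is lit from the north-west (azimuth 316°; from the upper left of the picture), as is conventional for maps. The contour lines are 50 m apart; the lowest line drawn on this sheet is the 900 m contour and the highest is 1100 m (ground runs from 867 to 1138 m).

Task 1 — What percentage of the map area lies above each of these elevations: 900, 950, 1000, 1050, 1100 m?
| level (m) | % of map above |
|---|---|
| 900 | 93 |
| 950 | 70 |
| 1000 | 30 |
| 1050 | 14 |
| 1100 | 4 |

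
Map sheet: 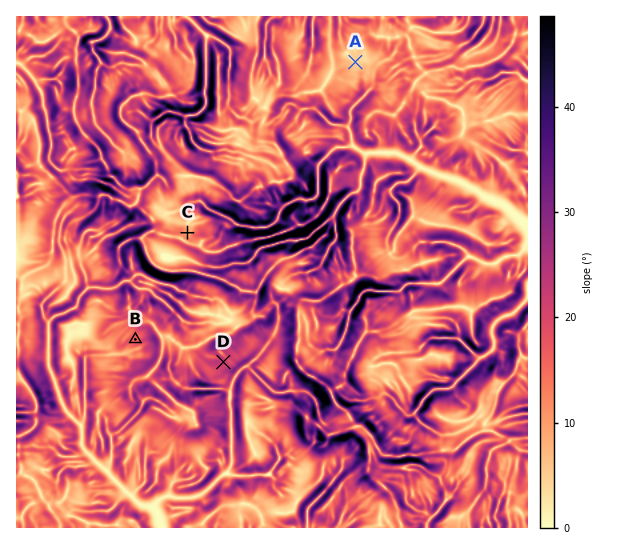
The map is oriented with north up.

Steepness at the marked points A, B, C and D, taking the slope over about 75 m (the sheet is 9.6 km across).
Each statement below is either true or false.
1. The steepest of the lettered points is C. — false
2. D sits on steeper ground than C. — true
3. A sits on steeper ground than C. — false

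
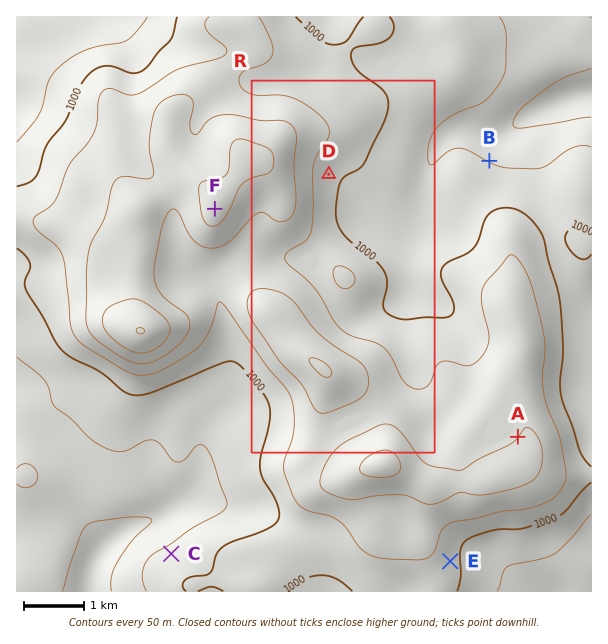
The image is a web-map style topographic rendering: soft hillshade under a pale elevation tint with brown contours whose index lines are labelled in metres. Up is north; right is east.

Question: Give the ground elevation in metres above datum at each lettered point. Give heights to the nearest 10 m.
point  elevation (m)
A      1100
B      950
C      960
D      1020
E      1020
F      1170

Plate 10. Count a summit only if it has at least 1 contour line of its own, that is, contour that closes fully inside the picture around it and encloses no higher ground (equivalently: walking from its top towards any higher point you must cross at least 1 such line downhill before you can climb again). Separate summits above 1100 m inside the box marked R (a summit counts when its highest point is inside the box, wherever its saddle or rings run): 1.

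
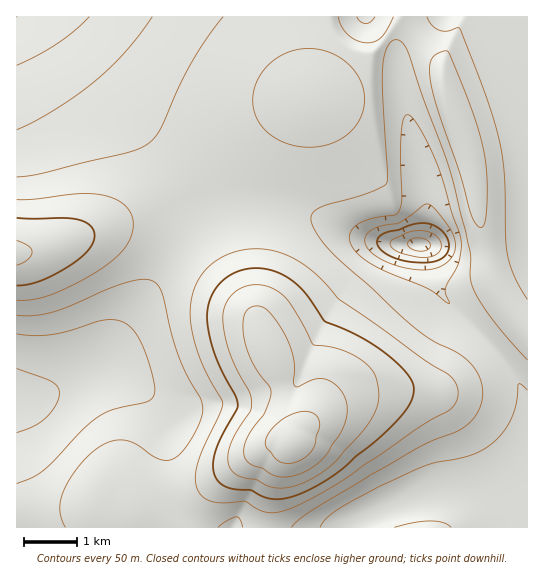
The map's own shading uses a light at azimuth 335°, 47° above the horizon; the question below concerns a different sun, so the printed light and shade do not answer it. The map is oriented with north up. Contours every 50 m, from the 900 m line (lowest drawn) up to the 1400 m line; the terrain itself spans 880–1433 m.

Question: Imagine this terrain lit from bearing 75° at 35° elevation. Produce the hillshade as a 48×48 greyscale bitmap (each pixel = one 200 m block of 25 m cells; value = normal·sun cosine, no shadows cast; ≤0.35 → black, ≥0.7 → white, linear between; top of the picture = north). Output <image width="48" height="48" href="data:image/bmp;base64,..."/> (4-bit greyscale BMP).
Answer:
<image width="48" height="48" href="data:image/bmp;base64,Qk32BAAAAAAAAHYAAAAoAAAAMAAAADAAAAABAAQAAAAAAIAEAAATCwAAEwsAABAAAAAAAAAAAAAAABEREQAiIiIAMzMzAERERABVVVUAZmZmAHd3dwCIiIgAmZmZAKqqqgC7u7sAzMzMAN3d3QDu7u4A////AJiHd4iZmqqqqqqGeJu7u6qZmZqru7qqmZiHd4mZmquqmZmGZ5q7u7qqqZqqqqqqmZmHd4mZqrupiIiGVnmru7uqqZmZqqqpmZmHd4maqrqodmZ2VWiru7u7qqmZmZmZmZmHd4maq7uoZVVWVGibvMy7qqqZmZmZmZmId4iau7uYZERVVWirzMzLu6qpmZqqqpmYd3iau7uXVDNFZmis3d3Lu7qpmaqqqpmYd3iavMuXVDM0Vni83tzMy7uqqqqqqpmYh4iau7uYZDM0Vnm83d3MzLuqqqu6qpmYiIiau7qYZUM0Vnmszd3MzLu6q7u7upmZiIiaqqqYZURERXmrzd3MzMu6q8zLu5mZmImZqqmHdlQzRXmavMzMzMu7vM3Mu5mZmZmZmZiHZUMzRoqqu8zMzMy7zd3cu5mZmZmZmYh2VDMzV5qqq7zMzMzMzd3cupmZmZmZiIdmVDM0V5u6q7zM3d3Mzd3Ml5mZmZmYiHdlRDM0aKzLq8zd3d3czdzKdYmZmZmYiHZlRDNFebzcu8zd3d3czMy3VYiZmZmYh3ZlQzNGis3ty8zd3d3czLuFVYiZmqmYh3ZlRDRWi83u3Mzd3d3Mu6hVZ4iZqqqZiHdlRERXm97u3Mzd3dzLuoZWioiZqqqZiHdlVEVorN7u3czMzMy7qGVXrImaqqqpmId2VVV4rN7u3czMzMu6l1VpzZmqqqqqmYh3ZmZ5vN7t3czMzMu6hlWL3pqqq7uqqZmId3eJvN3d3MzN3dy5dUac7qqru7u7qqmYiIiavM3czN3u/tyoUzat7ru7u7u7u6qZmImau8zMzN7//+2UACa97bu7u7zMu7qqmZmaq7u8ze///+xhAAa+3bu7u7zMy7uqqZmqqru7zN7uyqcwAAfO3bu6u7zMzLu6qqqqqqqru7u6iahSABne3Luqq7vMzLu6qqqqqqqqqqqZm8uEADre3Kqqqru7u7u6qqmZmaqqqqqZreyVEEre3Kqqqqu7u7uqqpmZmZmZmaqqvuyVAGvu3KqqqqqqqqqqqZmZmZmZmaqqz+uEAXvu3KqqqqqqqqqqmZmZmZmZmaqq3+tzAozu3KqZmaqqqqqZmZmZmZmZmqqr79piA53uzKmZmZmZmZmZmZmZmZmZmqqr78lRBa3uy5mZmZmZmZmZmZmZiZmZmqqs/8hAF87ty5mZmZmZmZmZmZmIiJmZqqq9/rcwOd/tu5mZmZmZmZmZmZiIiJmZqqq9/qYgW+/su5mZmZmZmZmZmYiIiZmZqqu+/ZURfe7cupmZmZmZmZmZmYiIiZmaqru+/IQTnv7bqpmZmZmZmZmZmIiImZmaqru+/HQlvv3LqpmZmZmZmZmZmIiZmZmqqru+63Q2z+27qpmZmZmZmZmZmZmZmZmqqru96nRY3+y6qpmZmZmZmZmZmZmZmZmqqru92nZ5zty6qpmZmZmZmZmZmZmZmZmqq83KqXiazcuqqpmZmZmZiIiImZmZmZqqrP7IeIm7u8uqqpmZmZmIiIiImZmZmZqqrf64Vovcqquqqg=="/>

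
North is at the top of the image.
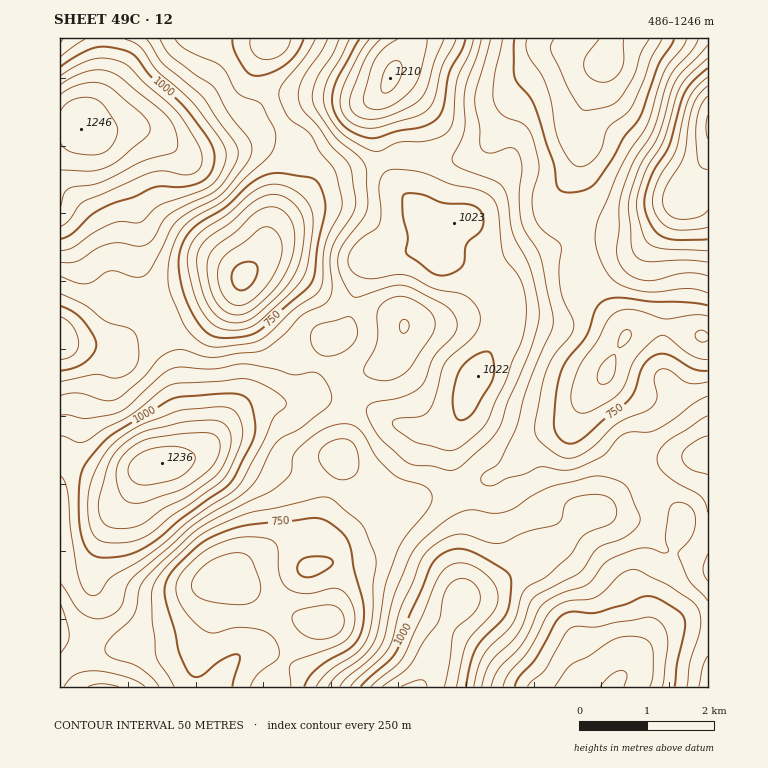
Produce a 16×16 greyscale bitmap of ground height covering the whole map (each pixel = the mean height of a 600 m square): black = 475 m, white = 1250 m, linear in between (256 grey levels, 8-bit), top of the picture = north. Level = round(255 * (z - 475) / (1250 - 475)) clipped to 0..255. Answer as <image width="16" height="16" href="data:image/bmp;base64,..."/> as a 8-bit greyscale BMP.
<image width="16" height="16" href="data:image/bmp;base64,Qk02BQAAAAAAADYEAAAoAAAAEAAAABAAAAABAAgAAAAAAAABAAATCwAAEwsAAAABAAAAAAAAAAAAAAEBAQACAgIAAwMDAAQEBAAFBQUABgYGAAcHBwAICAgACQkJAAoKCgALCwsADAwMAA0NDQAODg4ADw8PABAQEAAREREAEhISABMTEwAUFBQAFRUVABYWFgAXFxcAGBgYABkZGQAaGhoAGxsbABwcHAAdHR0AHh4eAB8fHwAgICAAISEhACIiIgAjIyMAJCQkACUlJQAmJiYAJycnACgoKAApKSkAKioqACsrKwAsLCwALS0tAC4uLgAvLy8AMDAwADExMQAyMjIAMzMzADQ0NAA1NTUANjY2ADc3NwA4ODgAOTk5ADo6OgA7OzsAPDw8AD09PQA+Pj4APz8/AEBAQABBQUEAQkJCAENDQwBEREQARUVFAEZGRgBHR0cASEhIAElJSQBKSkoAS0tLAExMTABNTU0ATk5OAE9PTwBQUFAAUVFRAFJSUgBTU1MAVFRUAFVVVQBWVlYAV1dXAFhYWABZWVkAWlpaAFtbWwBcXFwAXV1dAF5eXgBfX18AYGBgAGFhYQBiYmIAY2NjAGRkZABlZWUAZmZmAGdnZwBoaGgAaWlpAGpqagBra2sAbGxsAG1tbQBubm4Ab29vAHBwcABxcXEAcnJyAHNzcwB0dHQAdXV1AHZ2dgB3d3cAeHh4AHl5eQB6enoAe3t7AHx8fAB9fX0Afn5+AH9/fwCAgIAAgYGBAIKCggCDg4MAhISEAIWFhQCGhoYAh4eHAIiIiACJiYkAioqKAIuLiwCMjIwAjY2NAI6OjgCPj48AkJCQAJGRkQCSkpIAk5OTAJSUlACVlZUAlpaWAJeXlwCYmJgAmZmZAJqamgCbm5sAnJycAJ2dnQCenp4An5+fAKCgoAChoaEAoqKiAKOjowCkpKQApaWlAKampgCnp6cAqKioAKmpqQCqqqoAq6urAKysrACtra0Arq6uAK+vrwCwsLAAsbGxALKysgCzs7MAtLS0ALW1tQC2trYAt7e3ALi4uAC5ubkAurq6ALu7uwC8vLwAvb29AL6+vgC/v78AwMDAAMHBwQDCwsIAw8PDAMTExADFxcUAxsbGAMfHxwDIyMgAycnJAMrKygDLy8sAzMzMAM3NzQDOzs4Az8/PANDQ0ADR0dEA0tLSANPT0wDU1NQA1dXVANbW1gDX19cA2NjYANnZ2QDa2toA29vbANzc3ADd3d0A3t7eAN/f3wDg4OAA4eHhAOLi4gDj4+MA5OTkAOXl5QDm5uYA5+fnAOjo6ADp6ekA6urqAOvr6wDs7OwA7e3tAO7u7gDv7+8A8PDwAPHx8QDy8vIA8/PzAPT09AD19fUA9vb2APf39wD4+PgA+fn5APr6+gD7+/sA/Pz8AP39/QD+/v4A////AIiEbVpWSV+RyM6TXz0vN2mDfmRKSUE2YKrOtoNTSUZgl5JkOjdHTmCUxsOfg21kdqW5mlxFT1dlgaKioZ6LfX6v2dOqfWtmcnWEiI6anIaBqtz05KyBbHGHj4F5doOImpGlyNG6loGEmqWadFZidohvc5Ken5SMgYShrIBTQGJrT2V0bGZ+jYNyjKaUZ0NJRmp1cUQeTXqJfJCjmWxZWluKgnQ2DiFqoaevpYxpcIqMsZ6OXzEnW46rsad5ZHKpx9TFtadtUWGIo5yQdVdkptb16dSzgml6pqOXfG5HTn7O69++kG5umtjZrHRcPjdfuLO3jW5YVYXI579+UDQmRoM="/>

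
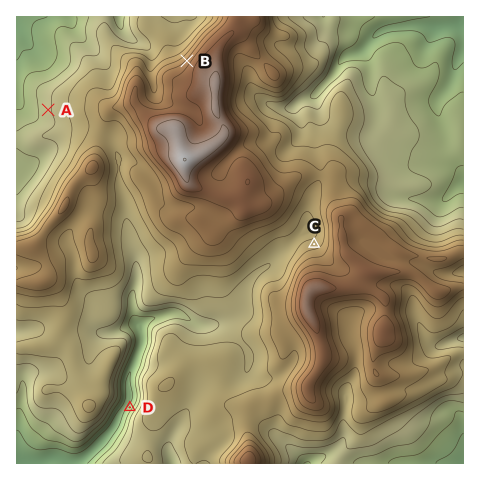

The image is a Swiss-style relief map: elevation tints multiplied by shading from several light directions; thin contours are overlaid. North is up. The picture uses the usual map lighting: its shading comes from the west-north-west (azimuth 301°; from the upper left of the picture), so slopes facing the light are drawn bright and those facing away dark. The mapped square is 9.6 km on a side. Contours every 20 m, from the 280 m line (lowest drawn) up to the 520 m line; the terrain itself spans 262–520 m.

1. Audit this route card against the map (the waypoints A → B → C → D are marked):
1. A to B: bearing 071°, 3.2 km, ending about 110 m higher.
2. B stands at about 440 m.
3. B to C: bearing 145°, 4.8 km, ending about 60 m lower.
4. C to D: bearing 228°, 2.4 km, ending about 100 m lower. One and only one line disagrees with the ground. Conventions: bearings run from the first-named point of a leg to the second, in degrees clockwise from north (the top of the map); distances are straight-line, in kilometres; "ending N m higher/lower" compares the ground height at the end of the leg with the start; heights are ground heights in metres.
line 4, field distance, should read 5.3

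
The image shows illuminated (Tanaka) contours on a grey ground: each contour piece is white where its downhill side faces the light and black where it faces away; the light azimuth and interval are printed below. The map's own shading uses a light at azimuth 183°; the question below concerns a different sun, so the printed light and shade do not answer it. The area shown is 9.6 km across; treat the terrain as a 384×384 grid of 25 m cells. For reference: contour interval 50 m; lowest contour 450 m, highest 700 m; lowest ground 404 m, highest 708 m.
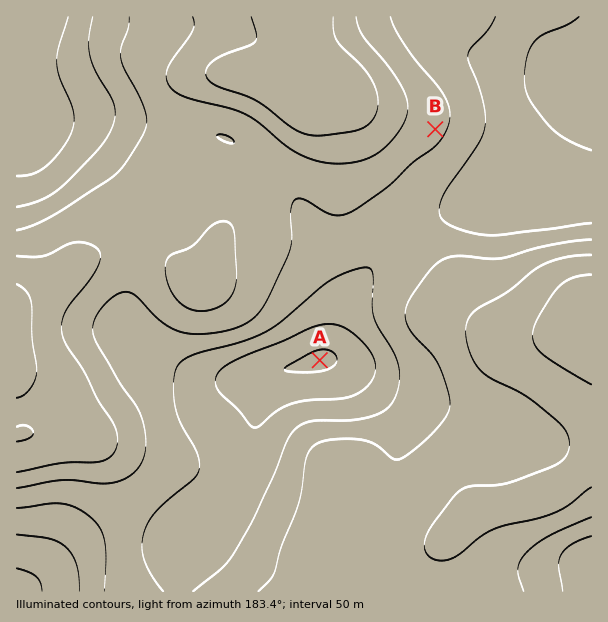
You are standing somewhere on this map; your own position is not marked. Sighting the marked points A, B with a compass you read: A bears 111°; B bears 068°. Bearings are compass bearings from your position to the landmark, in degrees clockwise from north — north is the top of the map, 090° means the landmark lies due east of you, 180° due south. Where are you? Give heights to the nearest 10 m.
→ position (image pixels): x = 86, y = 270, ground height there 490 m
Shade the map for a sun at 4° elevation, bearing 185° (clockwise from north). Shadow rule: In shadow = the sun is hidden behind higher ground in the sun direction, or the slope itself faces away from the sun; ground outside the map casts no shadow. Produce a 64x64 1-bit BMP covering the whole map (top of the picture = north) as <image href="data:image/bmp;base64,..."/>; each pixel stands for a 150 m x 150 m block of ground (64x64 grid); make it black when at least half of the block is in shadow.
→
<image width="64" height="64" href="data:image/bmp;base64,Qk0+AgAAAAAAAD4AAAAoAAAAQAAAAEAAAAABAAEAAAAAAAACAAATCwAAEwsAAAIAAAAAAAAA////AAAAAAAAAAAAAAcAAAAAAAAAD4AAAAAAAAAPwABgAAAAAAfAAPwAAAAAA4AB/gAAAAAAB//+AAAAAAAH//wAAAAAAAf//AAAAAAAA//8AAAAAAAB///wAAAAAAD///gAAAAAAD///AAAAAAAH//8AAAAAAAH//gAAAAAAAP/+AAAAAAAA//wAAAAAAAB/+AAAAAAAAB/wAAAAAAAAH+AAAAAAAAAfwAAAAAAAAB+AAAAAAAAAHwAAAAAAA8AeAAAAAAAH4BwAAAAAAAPACAAH/gAAA4AAAA//wHAAAAAAH///+AAAAAA////4AAAAAH////gAAAAA////8AAAAAD////AAAAAEP///4AAAAAYf///AAAAAAh///4AAAAAAB///gAAAAAAA//+AAAAAAAB//4AAAAAAAB//gAAAAAAAAccAAAAAAAAAAAAAAAAAAAAAAAAAAAAAAAAAAAAAAAAAAAAAAAAAAAAAAAAAAAAAAAAAAAAAAAAAH/AAAAAAAAA/+AAAAAAAAH/8AAAAAAAA//4AAAAAAAP//gAAAAAAD//8AAAAAAD///gAAAAAB///8AAAAAAP///gAAAAAA///8AAAAADh///AAAAAAOD/8AAAAAAAAH/gAAAAAAAAH4AAAAAAAAAAAAAAAAAAAAAAAAAAAAAAAAAAAAAAAAAAAAAAAAA=="/>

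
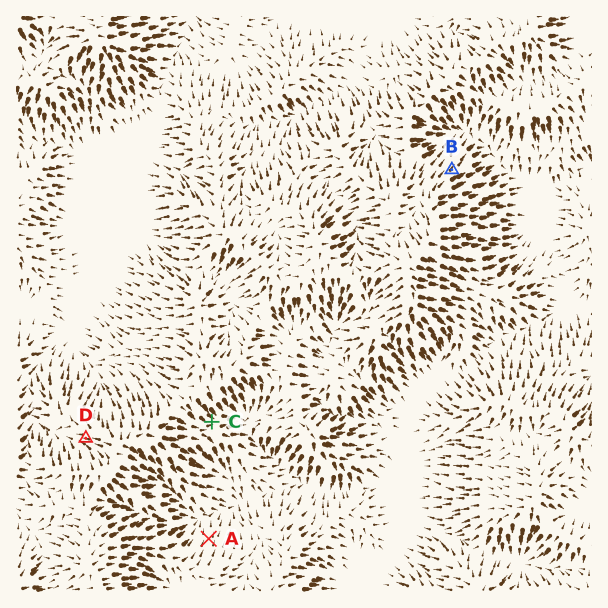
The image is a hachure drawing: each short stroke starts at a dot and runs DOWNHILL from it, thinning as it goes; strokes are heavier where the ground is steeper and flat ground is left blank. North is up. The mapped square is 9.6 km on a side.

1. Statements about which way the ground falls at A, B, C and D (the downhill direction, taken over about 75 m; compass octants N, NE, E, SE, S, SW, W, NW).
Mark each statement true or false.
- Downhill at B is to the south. false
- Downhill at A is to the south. false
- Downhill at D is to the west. true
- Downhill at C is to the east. true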